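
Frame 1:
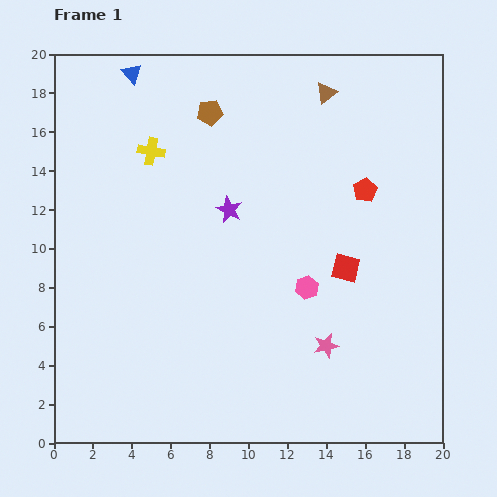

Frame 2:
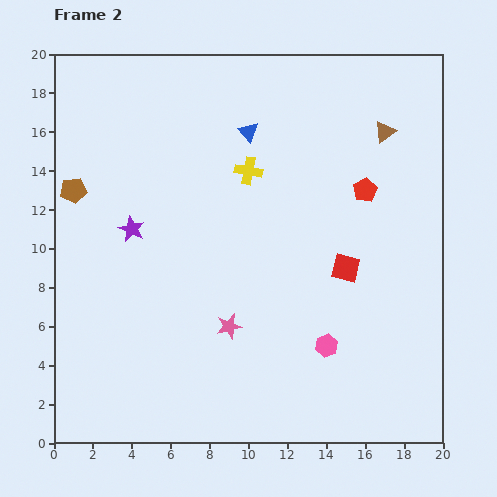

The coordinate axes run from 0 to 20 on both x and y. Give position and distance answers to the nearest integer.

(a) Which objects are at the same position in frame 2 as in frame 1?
the red square, the red pentagon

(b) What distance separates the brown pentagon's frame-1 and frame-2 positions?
8

The brown pentagon moved from (8, 17) to (1, 13), a distance of √(7² + 4²) ≈ 8.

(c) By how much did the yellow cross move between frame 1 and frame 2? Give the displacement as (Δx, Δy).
(5, -1)

The yellow cross was at (5, 15) in frame 1 and (10, 14) in frame 2.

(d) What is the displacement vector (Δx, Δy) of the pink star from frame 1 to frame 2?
(-5, 1)

The pink star was at (14, 5) in frame 1 and (9, 6) in frame 2.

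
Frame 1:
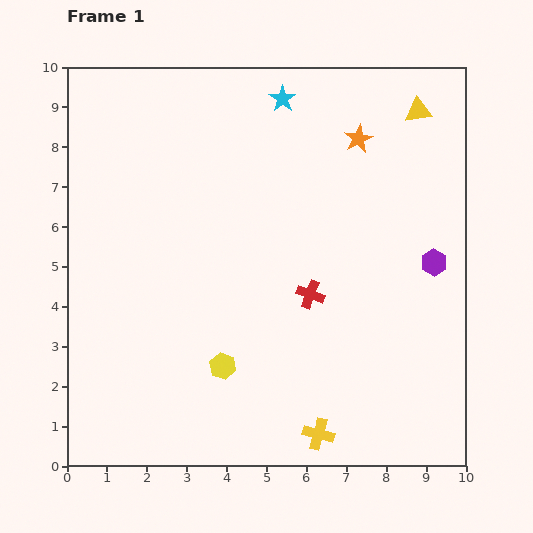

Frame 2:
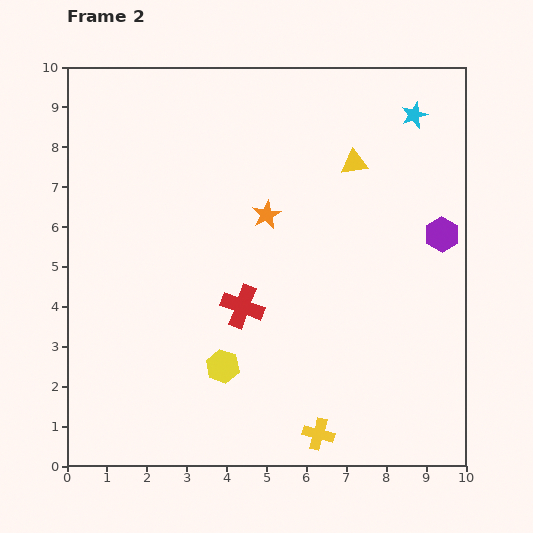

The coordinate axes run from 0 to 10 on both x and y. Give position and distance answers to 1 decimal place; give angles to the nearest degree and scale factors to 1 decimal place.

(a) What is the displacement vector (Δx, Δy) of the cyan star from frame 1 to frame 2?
(3.3, -0.4)

The cyan star was at (5.4, 9.2) in frame 1 and (8.7, 8.8) in frame 2.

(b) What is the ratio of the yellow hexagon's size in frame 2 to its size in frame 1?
1.3×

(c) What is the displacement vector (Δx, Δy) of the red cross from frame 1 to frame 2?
(-1.7, -0.3)

The red cross was at (6.1, 4.3) in frame 1 and (4.4, 4.0) in frame 2.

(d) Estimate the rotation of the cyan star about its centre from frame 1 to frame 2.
16° clockwise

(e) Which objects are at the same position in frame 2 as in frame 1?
the yellow cross, the yellow hexagon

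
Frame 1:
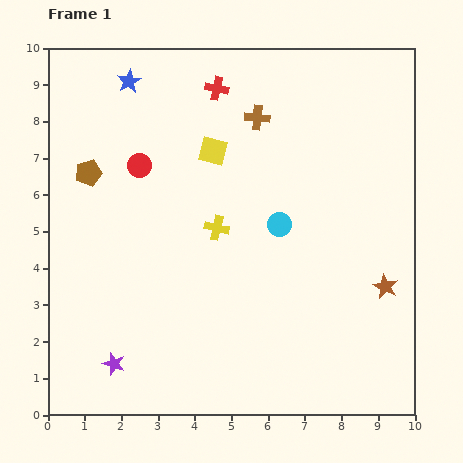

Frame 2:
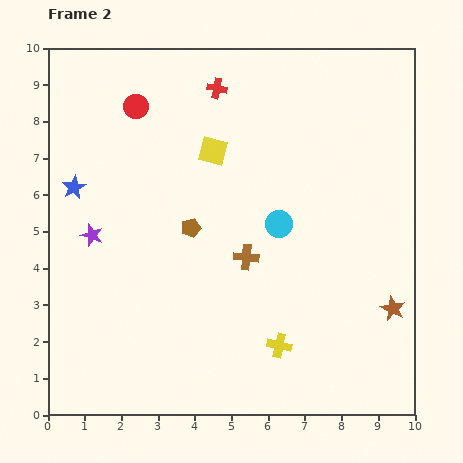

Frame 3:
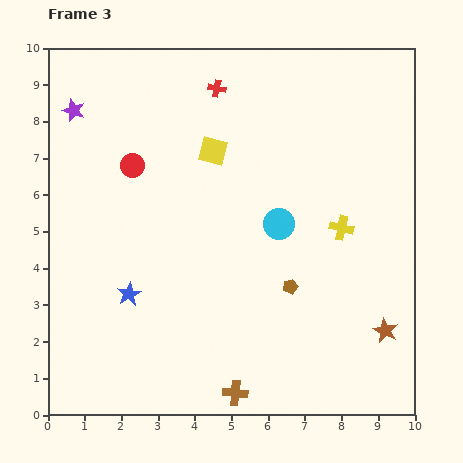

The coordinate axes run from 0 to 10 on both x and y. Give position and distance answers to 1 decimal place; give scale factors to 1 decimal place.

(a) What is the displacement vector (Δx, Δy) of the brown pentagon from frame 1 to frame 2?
(2.8, -1.5)

The brown pentagon was at (1.1, 6.6) in frame 1 and (3.9, 5.1) in frame 2.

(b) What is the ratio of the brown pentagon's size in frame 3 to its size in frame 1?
0.6×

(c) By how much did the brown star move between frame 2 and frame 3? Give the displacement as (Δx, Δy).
(-0.2, -0.6)

The brown star was at (9.4, 2.9) in frame 2 and (9.2, 2.3) in frame 3.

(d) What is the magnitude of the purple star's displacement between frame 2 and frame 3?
3.4

The purple star moved from (1.2, 4.9) to (0.7, 8.3), a distance of √(0.5² + 3.4²) ≈ 3.4.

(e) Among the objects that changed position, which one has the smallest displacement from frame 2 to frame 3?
the brown star

(moved 0.6)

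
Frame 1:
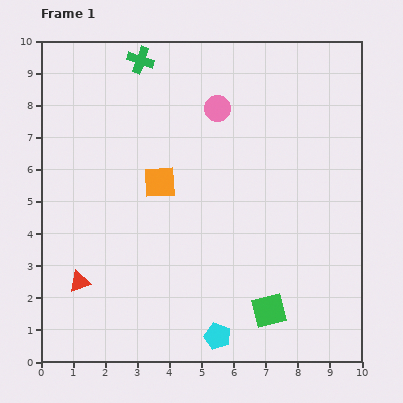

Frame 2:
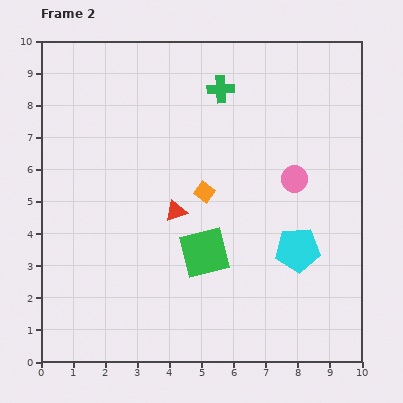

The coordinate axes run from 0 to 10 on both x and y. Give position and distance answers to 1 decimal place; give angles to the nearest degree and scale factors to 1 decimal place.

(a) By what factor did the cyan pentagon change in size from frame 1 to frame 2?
1.7×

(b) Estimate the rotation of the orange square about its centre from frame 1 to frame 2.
40° clockwise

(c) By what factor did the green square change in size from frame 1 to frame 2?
1.5×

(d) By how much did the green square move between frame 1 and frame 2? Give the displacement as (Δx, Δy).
(-2.0, 1.8)

The green square was at (7.1, 1.6) in frame 1 and (5.1, 3.4) in frame 2.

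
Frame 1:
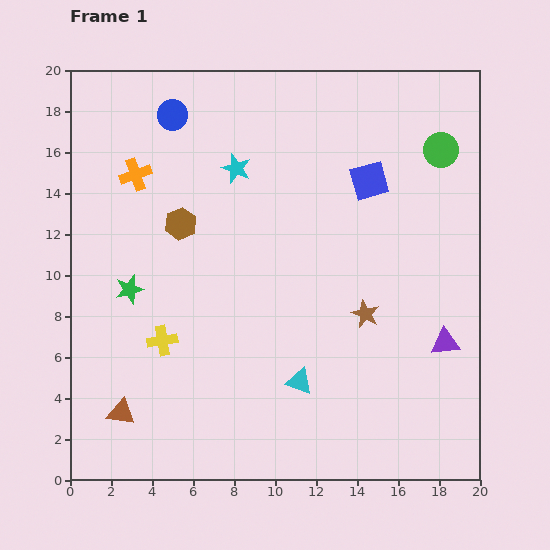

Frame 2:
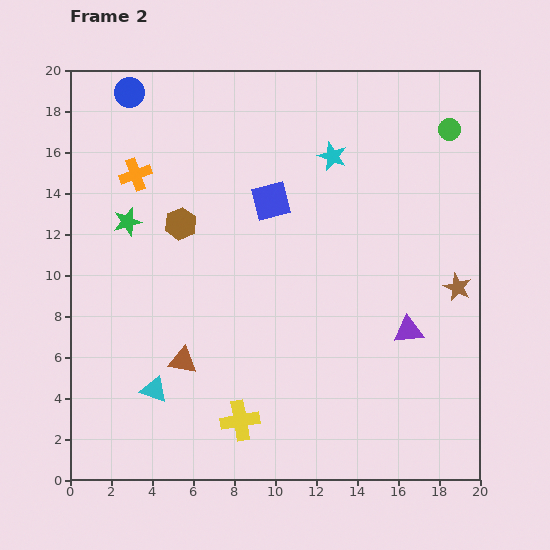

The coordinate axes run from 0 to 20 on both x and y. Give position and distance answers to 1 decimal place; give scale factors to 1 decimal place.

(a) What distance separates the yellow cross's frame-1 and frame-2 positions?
5.4

The yellow cross moved from (4.5, 6.8) to (8.3, 2.9), a distance of √(3.8² + 3.9²) ≈ 5.4.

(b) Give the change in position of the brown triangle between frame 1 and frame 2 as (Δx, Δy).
(3.0, 2.5)

The brown triangle was at (2.5, 3.3) in frame 1 and (5.5, 5.8) in frame 2.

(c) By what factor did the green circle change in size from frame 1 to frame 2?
0.6×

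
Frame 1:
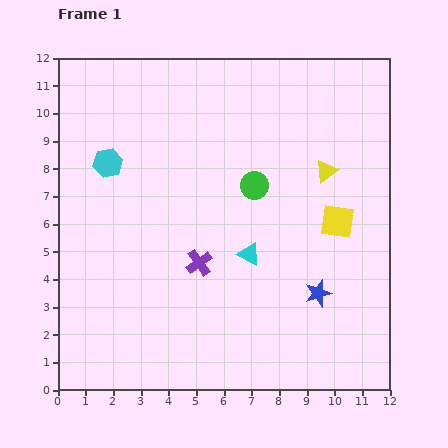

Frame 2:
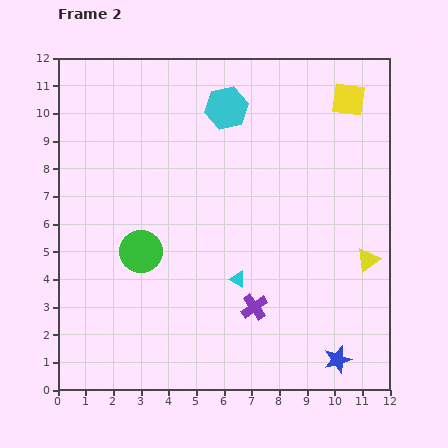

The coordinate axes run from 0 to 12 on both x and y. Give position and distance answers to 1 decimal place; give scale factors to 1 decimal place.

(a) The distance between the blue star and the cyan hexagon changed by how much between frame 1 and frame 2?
+1.0

Distance in frame 1: 8.9. Distance in frame 2: 9.9.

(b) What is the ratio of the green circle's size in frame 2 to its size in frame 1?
1.5×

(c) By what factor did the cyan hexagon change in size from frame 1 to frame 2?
1.5×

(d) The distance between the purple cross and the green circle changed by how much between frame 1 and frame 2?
+1.2

Distance in frame 1: 3.4. Distance in frame 2: 4.6.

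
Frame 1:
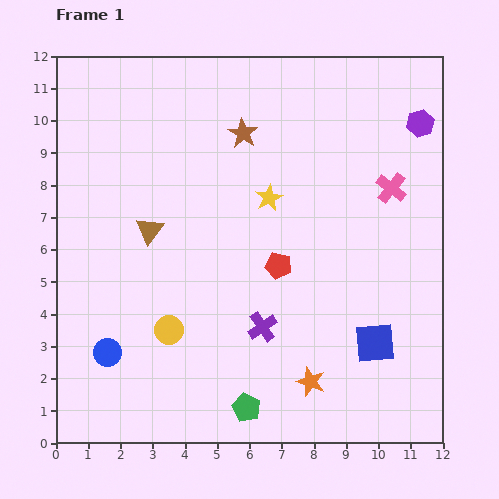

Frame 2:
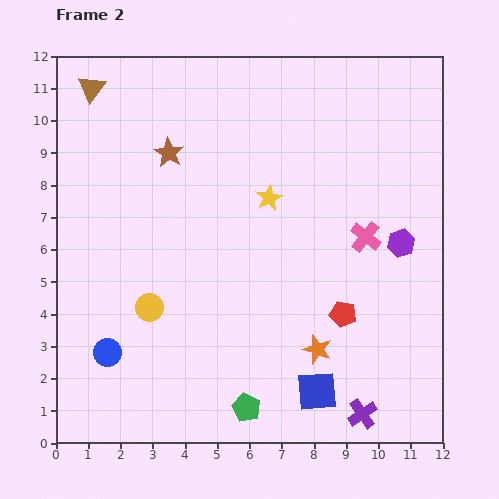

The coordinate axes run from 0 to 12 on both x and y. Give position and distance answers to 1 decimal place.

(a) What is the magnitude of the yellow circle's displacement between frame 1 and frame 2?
0.9

The yellow circle moved from (3.5, 3.5) to (2.9, 4.2), a distance of √(0.6² + 0.7²) ≈ 0.9.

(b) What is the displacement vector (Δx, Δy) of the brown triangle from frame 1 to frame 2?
(-1.8, 4.4)

The brown triangle was at (2.9, 6.6) in frame 1 and (1.1, 11.0) in frame 2.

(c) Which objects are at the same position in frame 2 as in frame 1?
the green pentagon, the yellow star, the blue circle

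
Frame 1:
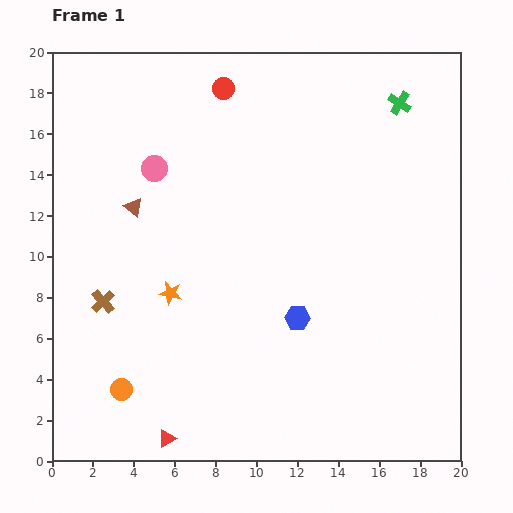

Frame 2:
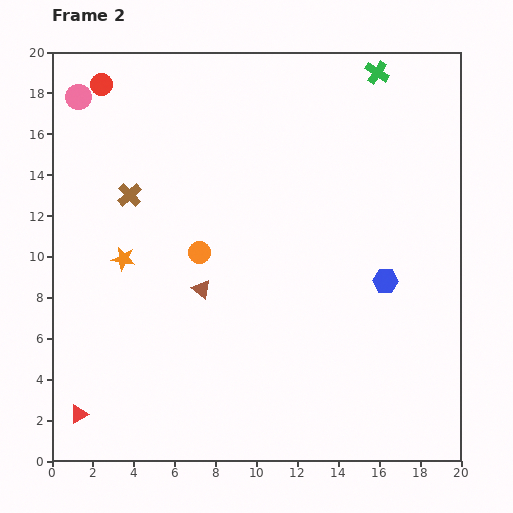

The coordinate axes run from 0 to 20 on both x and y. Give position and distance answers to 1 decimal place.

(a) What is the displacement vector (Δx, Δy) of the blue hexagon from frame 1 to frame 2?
(4.3, 1.8)

The blue hexagon was at (12.0, 7.0) in frame 1 and (16.3, 8.8) in frame 2.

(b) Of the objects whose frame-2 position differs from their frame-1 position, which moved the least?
the green cross

(moved 1.9)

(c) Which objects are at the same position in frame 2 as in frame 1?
none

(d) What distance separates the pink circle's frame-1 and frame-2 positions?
5.1

The pink circle moved from (5.0, 14.3) to (1.3, 17.8), a distance of √(3.7² + 3.5²) ≈ 5.1.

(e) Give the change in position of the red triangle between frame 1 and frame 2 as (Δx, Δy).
(-4.3, 1.2)

The red triangle was at (5.6, 1.1) in frame 1 and (1.3, 2.3) in frame 2.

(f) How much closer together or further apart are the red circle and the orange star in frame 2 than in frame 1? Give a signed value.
-1.7

Distance in frame 1: 10.3. Distance in frame 2: 8.6.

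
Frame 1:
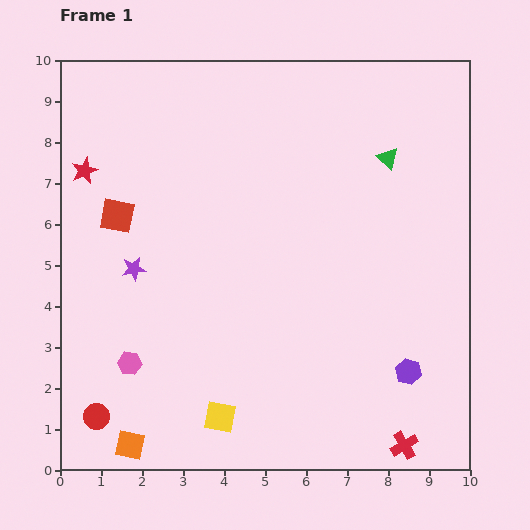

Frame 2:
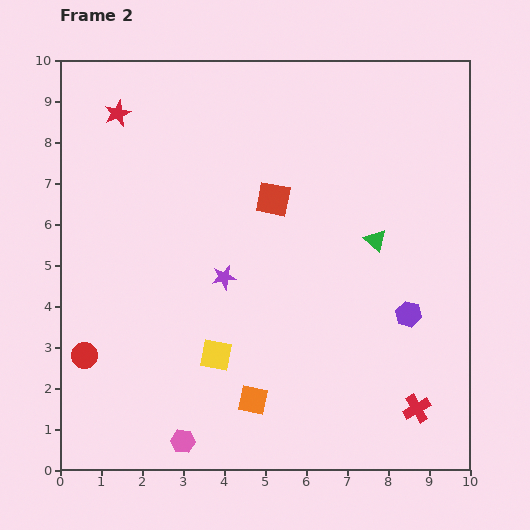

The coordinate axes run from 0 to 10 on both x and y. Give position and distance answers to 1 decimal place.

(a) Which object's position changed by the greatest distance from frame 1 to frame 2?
the red square

(moved 3.8; next 3.2)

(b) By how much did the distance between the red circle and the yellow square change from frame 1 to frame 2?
+0.2

Distance in frame 1: 3.0. Distance in frame 2: 3.2.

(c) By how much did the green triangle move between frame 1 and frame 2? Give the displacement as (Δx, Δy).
(-0.3, -2.0)

The green triangle was at (8.0, 7.6) in frame 1 and (7.7, 5.6) in frame 2.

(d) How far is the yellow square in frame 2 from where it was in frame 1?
1.5

The yellow square moved from (3.9, 1.3) to (3.8, 2.8), a distance of √(0.1² + 1.5²) ≈ 1.5.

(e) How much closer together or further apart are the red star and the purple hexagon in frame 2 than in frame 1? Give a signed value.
-0.7

Distance in frame 1: 9.3. Distance in frame 2: 8.6.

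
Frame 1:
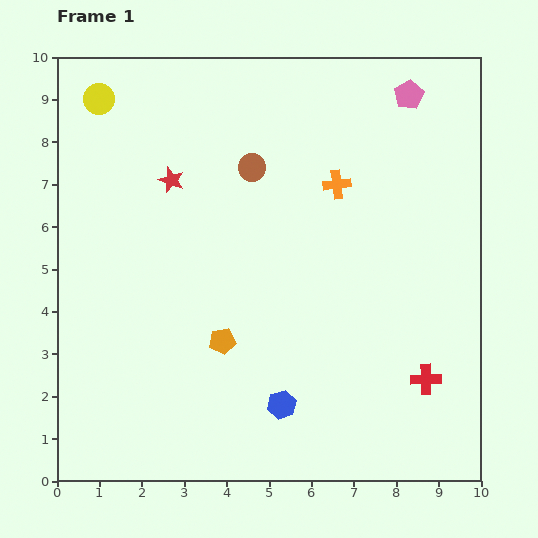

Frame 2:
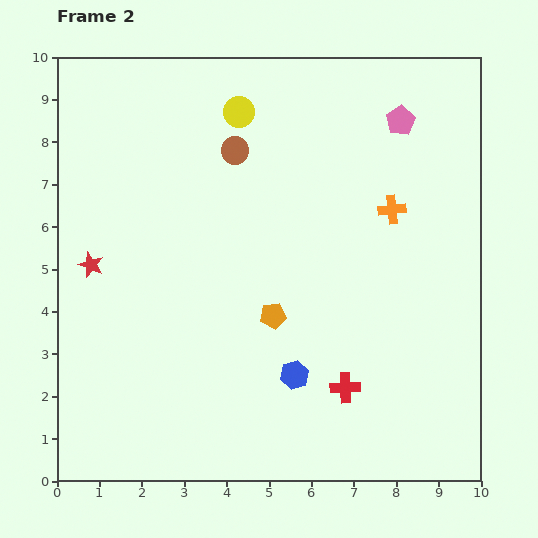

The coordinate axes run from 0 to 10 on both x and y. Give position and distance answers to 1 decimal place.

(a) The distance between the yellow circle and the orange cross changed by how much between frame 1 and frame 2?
-1.6

Distance in frame 1: 5.9. Distance in frame 2: 4.3.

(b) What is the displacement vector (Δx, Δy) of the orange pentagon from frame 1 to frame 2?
(1.2, 0.6)

The orange pentagon was at (3.9, 3.3) in frame 1 and (5.1, 3.9) in frame 2.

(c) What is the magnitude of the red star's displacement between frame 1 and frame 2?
2.8

The red star moved from (2.7, 7.1) to (0.8, 5.1), a distance of √(1.9² + 2.0²) ≈ 2.8.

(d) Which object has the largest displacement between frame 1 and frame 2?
the yellow circle

(moved 3.3; next 2.8)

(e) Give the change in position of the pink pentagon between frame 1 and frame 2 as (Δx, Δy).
(-0.2, -0.6)

The pink pentagon was at (8.3, 9.1) in frame 1 and (8.1, 8.5) in frame 2.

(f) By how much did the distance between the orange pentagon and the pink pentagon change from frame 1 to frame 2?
-1.8

Distance in frame 1: 7.3. Distance in frame 2: 5.5.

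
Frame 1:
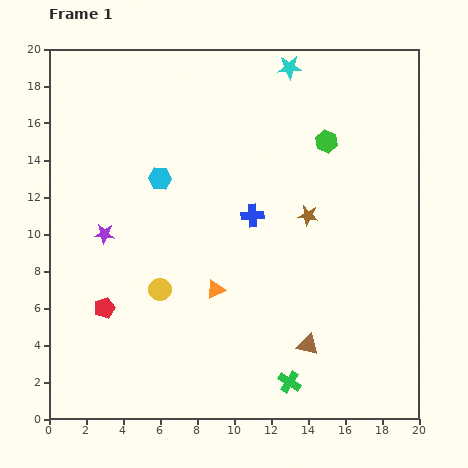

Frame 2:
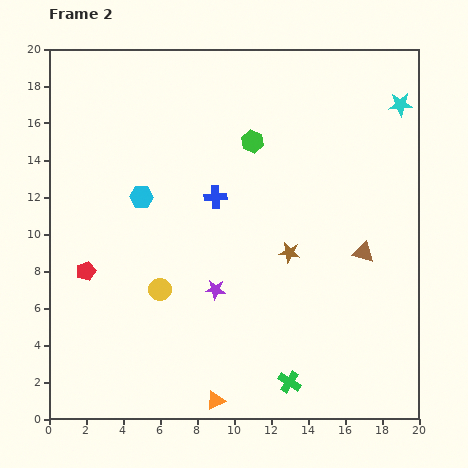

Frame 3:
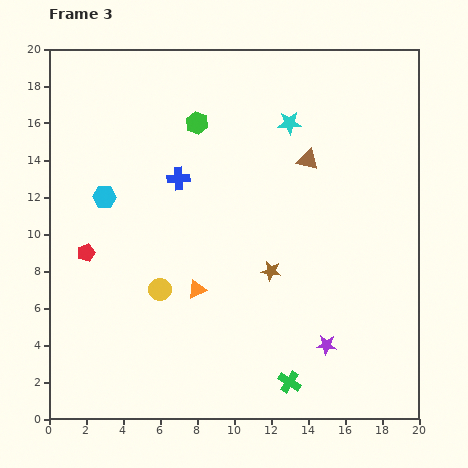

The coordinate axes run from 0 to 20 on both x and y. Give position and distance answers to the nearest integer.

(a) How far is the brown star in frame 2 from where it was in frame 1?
2

The brown star moved from (14, 11) to (13, 9), a distance of √(1² + 2²) ≈ 2.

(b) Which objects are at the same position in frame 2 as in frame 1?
the yellow circle, the green cross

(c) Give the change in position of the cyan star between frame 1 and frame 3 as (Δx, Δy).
(0, -3)

The cyan star was at (13, 19) in frame 1 and (13, 16) in frame 3.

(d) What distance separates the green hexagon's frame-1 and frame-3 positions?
7

The green hexagon moved from (15, 15) to (8, 16), a distance of √(7² + 1²) ≈ 7.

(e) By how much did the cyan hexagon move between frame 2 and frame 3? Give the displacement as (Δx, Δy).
(-2, 0)

The cyan hexagon was at (5, 12) in frame 2 and (3, 12) in frame 3.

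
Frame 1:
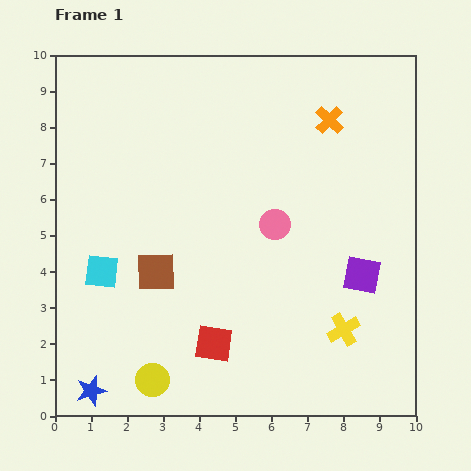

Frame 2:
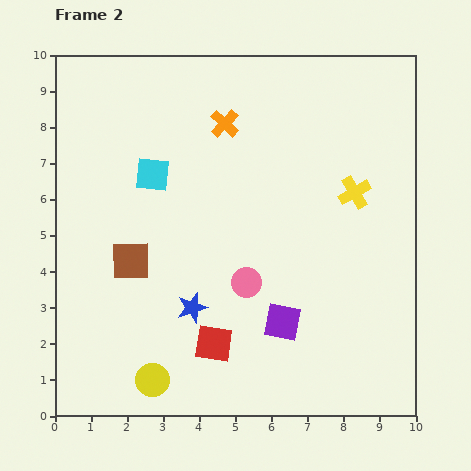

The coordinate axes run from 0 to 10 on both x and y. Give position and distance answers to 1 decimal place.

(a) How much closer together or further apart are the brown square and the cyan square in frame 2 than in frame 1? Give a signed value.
+1.0

Distance in frame 1: 1.5. Distance in frame 2: 2.5.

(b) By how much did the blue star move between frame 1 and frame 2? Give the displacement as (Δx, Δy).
(2.8, 2.3)

The blue star was at (1.0, 0.7) in frame 1 and (3.8, 3.0) in frame 2.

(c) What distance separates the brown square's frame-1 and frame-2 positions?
0.8

The brown square moved from (2.8, 4.0) to (2.1, 4.3), a distance of √(0.7² + 0.3²) ≈ 0.8.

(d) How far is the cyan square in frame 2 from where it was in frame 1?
3.0

The cyan square moved from (1.3, 4.0) to (2.7, 6.7), a distance of √(1.4² + 2.7²) ≈ 3.0.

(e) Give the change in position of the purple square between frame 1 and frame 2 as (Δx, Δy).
(-2.2, -1.3)

The purple square was at (8.5, 3.9) in frame 1 and (6.3, 2.6) in frame 2.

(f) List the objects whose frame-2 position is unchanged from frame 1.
the yellow circle, the red square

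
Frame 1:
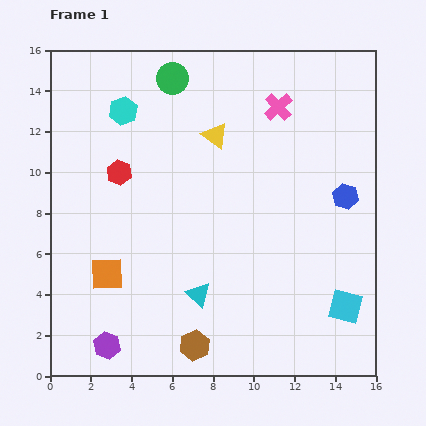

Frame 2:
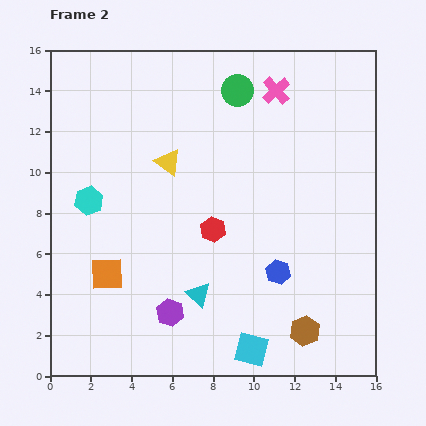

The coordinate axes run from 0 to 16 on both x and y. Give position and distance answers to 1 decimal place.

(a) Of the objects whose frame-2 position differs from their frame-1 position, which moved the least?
the pink cross

(moved 0.8)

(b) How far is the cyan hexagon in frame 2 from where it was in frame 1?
4.7

The cyan hexagon moved from (3.6, 13.0) to (1.9, 8.6), a distance of √(1.7² + 4.4²) ≈ 4.7.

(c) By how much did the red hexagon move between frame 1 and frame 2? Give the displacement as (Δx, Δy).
(4.6, -2.8)

The red hexagon was at (3.4, 10.0) in frame 1 and (8.0, 7.2) in frame 2.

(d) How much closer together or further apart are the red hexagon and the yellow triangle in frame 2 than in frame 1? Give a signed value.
-1.0

Distance in frame 1: 5.0. Distance in frame 2: 4.0.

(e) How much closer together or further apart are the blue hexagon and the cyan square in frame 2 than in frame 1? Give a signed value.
-1.4

Distance in frame 1: 5.4. Distance in frame 2: 4.0.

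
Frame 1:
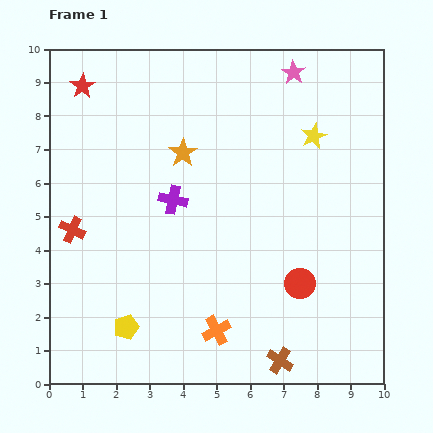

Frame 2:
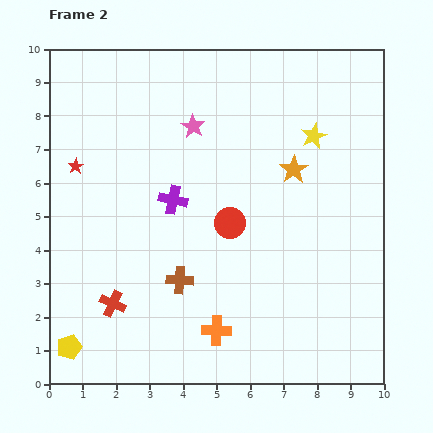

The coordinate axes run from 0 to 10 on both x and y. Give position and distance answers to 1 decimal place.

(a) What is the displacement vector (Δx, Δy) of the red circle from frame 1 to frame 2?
(-2.1, 1.8)

The red circle was at (7.5, 3.0) in frame 1 and (5.4, 4.8) in frame 2.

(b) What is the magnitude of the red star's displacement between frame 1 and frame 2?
2.4

The red star moved from (1.0, 8.9) to (0.8, 6.5), a distance of √(0.2² + 2.4²) ≈ 2.4.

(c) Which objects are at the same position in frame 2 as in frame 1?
the orange cross, the yellow star, the purple cross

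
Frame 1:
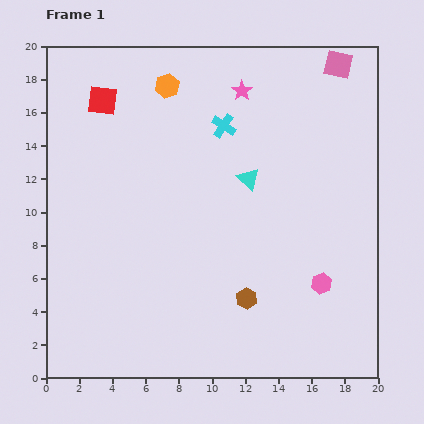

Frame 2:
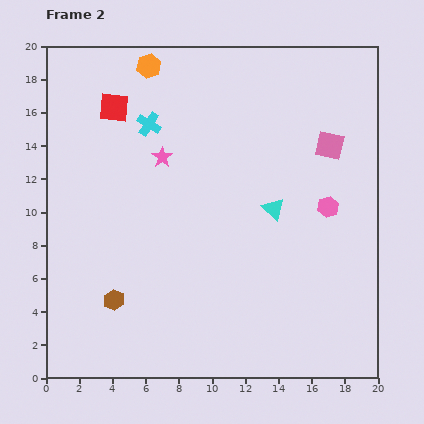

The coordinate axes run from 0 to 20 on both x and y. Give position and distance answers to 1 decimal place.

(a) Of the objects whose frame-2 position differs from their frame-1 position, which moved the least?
the red square

(moved 0.8)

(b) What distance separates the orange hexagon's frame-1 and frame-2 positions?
1.6

The orange hexagon moved from (7.3, 17.6) to (6.2, 18.8), a distance of √(1.1² + 1.2²) ≈ 1.6.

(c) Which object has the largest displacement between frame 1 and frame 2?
the brown hexagon

(moved 8.0; next 6.2)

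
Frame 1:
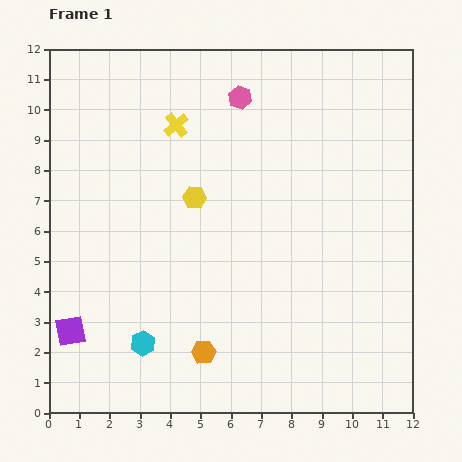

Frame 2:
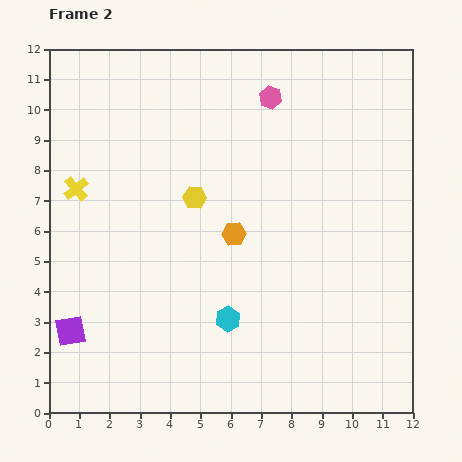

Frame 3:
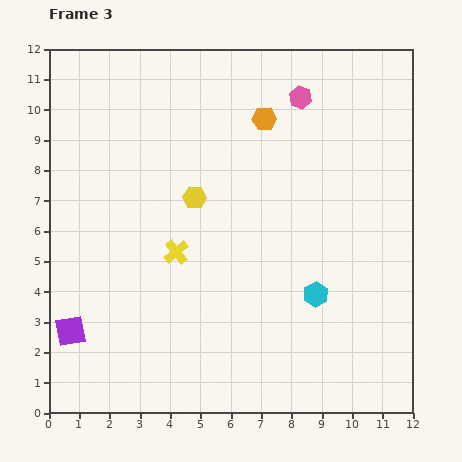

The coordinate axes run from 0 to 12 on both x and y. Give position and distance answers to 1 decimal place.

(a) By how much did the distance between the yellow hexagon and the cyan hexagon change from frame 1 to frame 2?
-1.0

Distance in frame 1: 5.1. Distance in frame 2: 4.1.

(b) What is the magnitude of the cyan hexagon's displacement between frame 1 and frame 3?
5.9

The cyan hexagon moved from (3.1, 2.3) to (8.8, 3.9), a distance of √(5.7² + 1.6²) ≈ 5.9.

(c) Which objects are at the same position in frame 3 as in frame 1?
the yellow hexagon, the purple square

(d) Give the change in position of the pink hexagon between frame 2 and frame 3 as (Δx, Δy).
(1.0, 0.0)

The pink hexagon was at (7.3, 10.4) in frame 2 and (8.3, 10.4) in frame 3.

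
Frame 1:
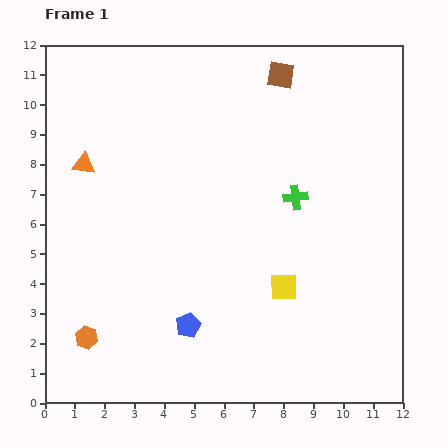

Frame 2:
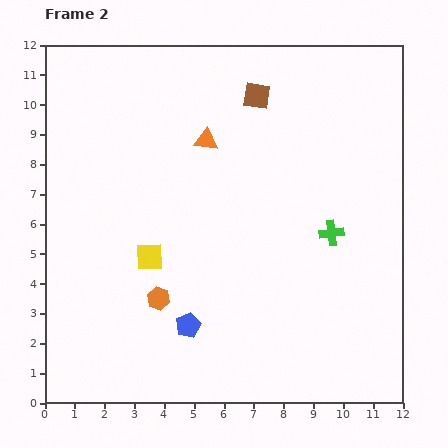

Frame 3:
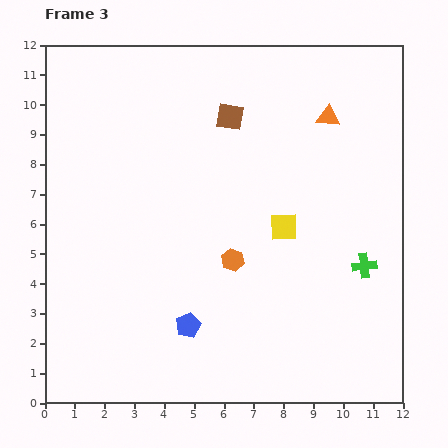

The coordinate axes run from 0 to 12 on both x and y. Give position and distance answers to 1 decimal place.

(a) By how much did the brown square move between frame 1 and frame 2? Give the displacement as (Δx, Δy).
(-0.8, -0.7)

The brown square was at (7.9, 11.0) in frame 1 and (7.1, 10.3) in frame 2.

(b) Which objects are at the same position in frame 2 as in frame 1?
the blue pentagon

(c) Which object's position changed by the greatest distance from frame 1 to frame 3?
the orange triangle

(moved 8.4; next 5.5)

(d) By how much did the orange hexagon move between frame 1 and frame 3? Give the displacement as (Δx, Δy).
(4.9, 2.6)

The orange hexagon was at (1.4, 2.2) in frame 1 and (6.3, 4.8) in frame 3.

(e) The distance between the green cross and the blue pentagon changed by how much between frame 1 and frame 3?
+0.6

Distance in frame 1: 5.6. Distance in frame 3: 6.2.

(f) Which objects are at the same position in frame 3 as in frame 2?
the blue pentagon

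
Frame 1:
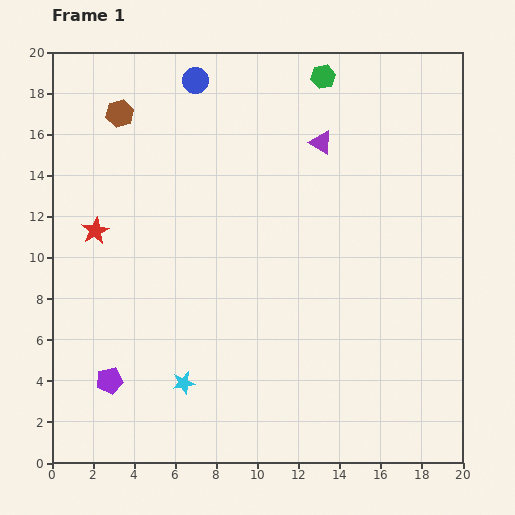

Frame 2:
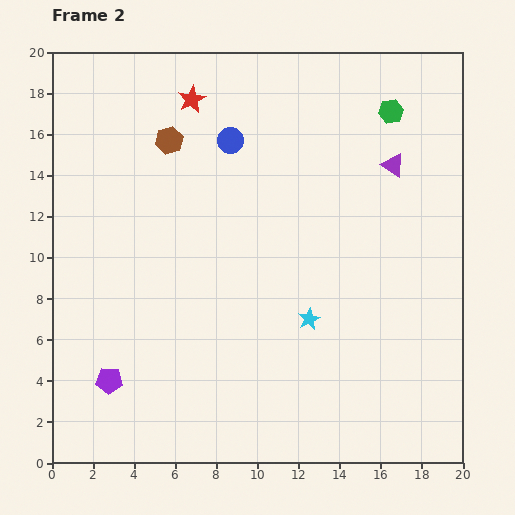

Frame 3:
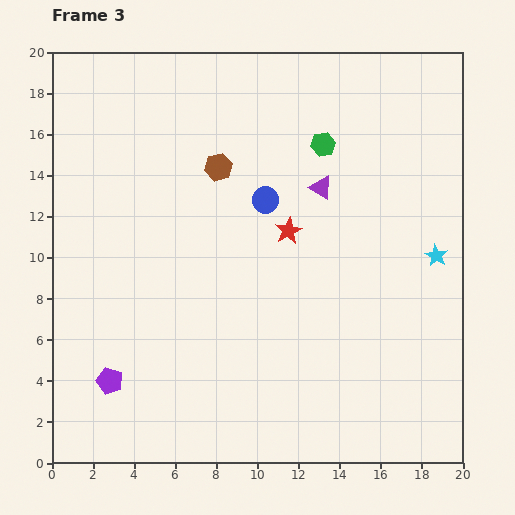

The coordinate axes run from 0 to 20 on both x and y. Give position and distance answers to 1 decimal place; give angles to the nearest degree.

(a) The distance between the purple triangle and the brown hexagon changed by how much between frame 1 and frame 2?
+1.1

Distance in frame 1: 9.9. Distance in frame 2: 11.0.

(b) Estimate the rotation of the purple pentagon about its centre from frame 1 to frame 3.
31° clockwise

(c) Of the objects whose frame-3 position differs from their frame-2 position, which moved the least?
the brown hexagon

(moved 2.7)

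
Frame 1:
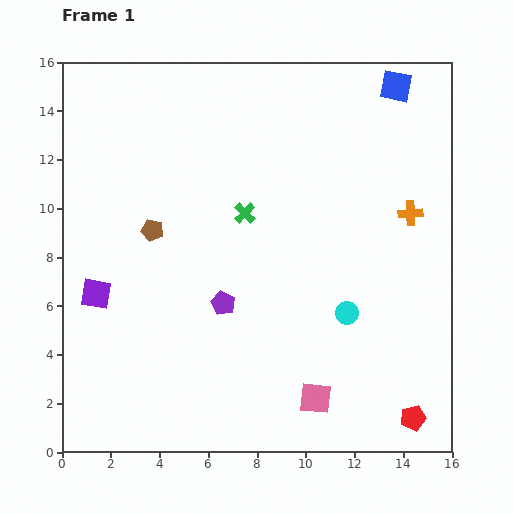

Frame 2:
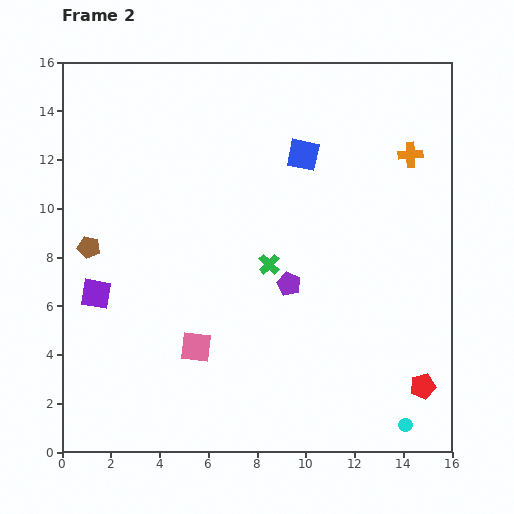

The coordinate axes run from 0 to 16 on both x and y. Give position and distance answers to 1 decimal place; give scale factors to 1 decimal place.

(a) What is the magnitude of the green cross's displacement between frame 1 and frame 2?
2.3

The green cross moved from (7.5, 9.8) to (8.5, 7.7), a distance of √(1.0² + 2.1²) ≈ 2.3.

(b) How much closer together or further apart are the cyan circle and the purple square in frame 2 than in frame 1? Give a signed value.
+3.5

Distance in frame 1: 10.3. Distance in frame 2: 13.8.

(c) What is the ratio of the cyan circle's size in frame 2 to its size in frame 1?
0.6×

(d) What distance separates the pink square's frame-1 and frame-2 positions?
5.3

The pink square moved from (10.4, 2.2) to (5.5, 4.3), a distance of √(4.9² + 2.1²) ≈ 5.3.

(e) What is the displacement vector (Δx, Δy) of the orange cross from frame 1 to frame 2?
(0.0, 2.4)

The orange cross was at (14.3, 9.8) in frame 1 and (14.3, 12.2) in frame 2.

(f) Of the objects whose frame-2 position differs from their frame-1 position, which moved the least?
the red pentagon

(moved 1.4)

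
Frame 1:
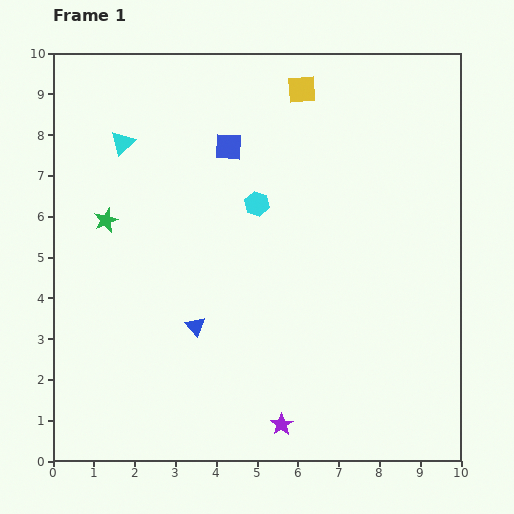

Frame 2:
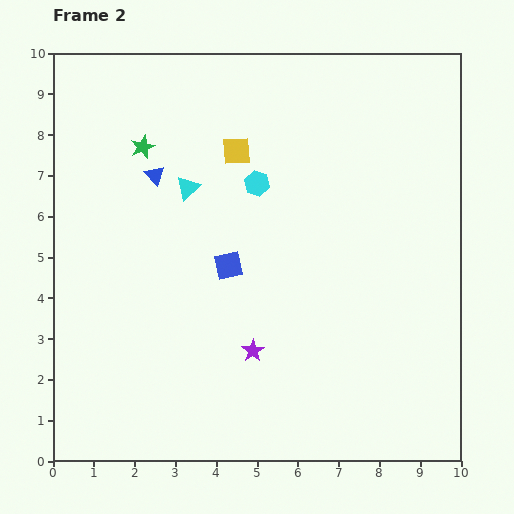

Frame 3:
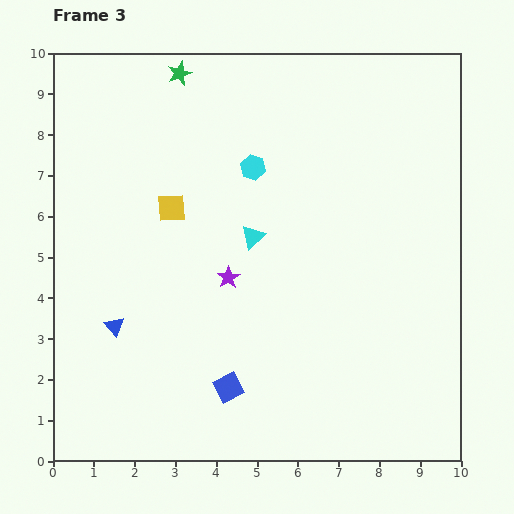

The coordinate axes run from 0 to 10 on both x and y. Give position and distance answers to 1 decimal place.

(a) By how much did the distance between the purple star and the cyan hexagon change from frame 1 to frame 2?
-1.3

Distance in frame 1: 5.4. Distance in frame 2: 4.1.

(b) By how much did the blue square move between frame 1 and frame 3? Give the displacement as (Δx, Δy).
(0.0, -5.9)

The blue square was at (4.3, 7.7) in frame 1 and (4.3, 1.8) in frame 3.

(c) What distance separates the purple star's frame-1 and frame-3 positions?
3.8

The purple star moved from (5.6, 0.9) to (4.3, 4.5), a distance of √(1.3² + 3.6²) ≈ 3.8.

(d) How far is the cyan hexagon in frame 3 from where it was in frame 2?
0.4

The cyan hexagon moved from (5.0, 6.8) to (4.9, 7.2), a distance of √(0.1² + 0.4²) ≈ 0.4.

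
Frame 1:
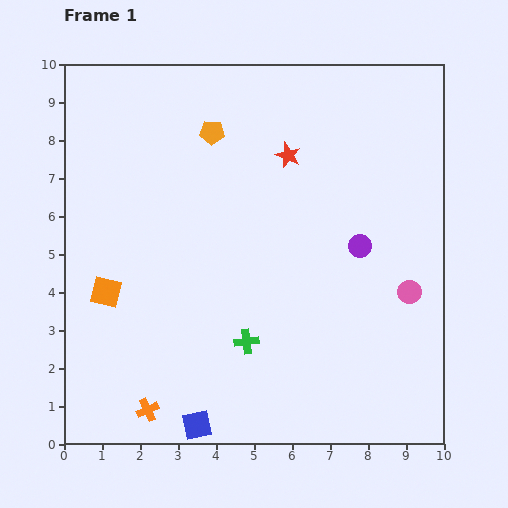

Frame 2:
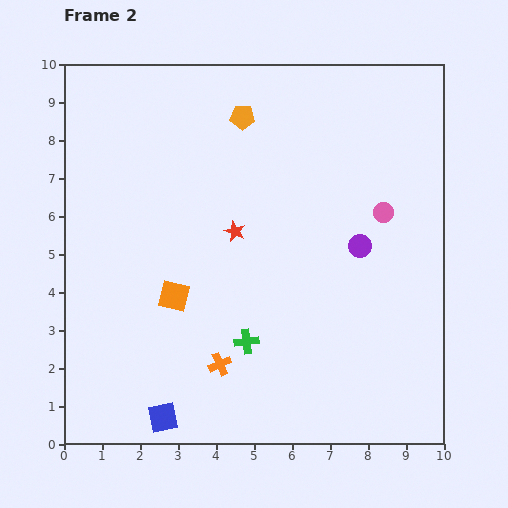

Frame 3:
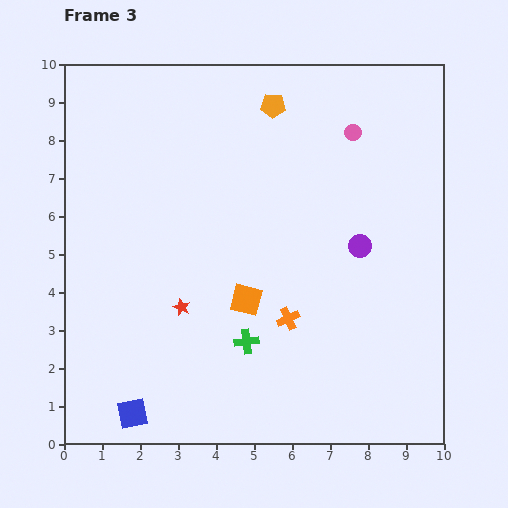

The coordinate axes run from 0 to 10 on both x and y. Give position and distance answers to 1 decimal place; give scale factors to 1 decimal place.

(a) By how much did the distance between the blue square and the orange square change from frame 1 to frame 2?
-1.0

Distance in frame 1: 4.2. Distance in frame 2: 3.2.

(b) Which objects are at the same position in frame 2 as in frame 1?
the purple circle, the green cross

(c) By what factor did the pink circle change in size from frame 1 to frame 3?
0.7×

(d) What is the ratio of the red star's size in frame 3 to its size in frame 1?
0.7×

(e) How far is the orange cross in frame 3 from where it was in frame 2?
2.2

The orange cross moved from (4.1, 2.1) to (5.9, 3.3), a distance of √(1.8² + 1.2²) ≈ 2.2.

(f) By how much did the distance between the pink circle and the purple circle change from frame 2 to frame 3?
+1.9

Distance in frame 2: 1.1. Distance in frame 3: 3.0.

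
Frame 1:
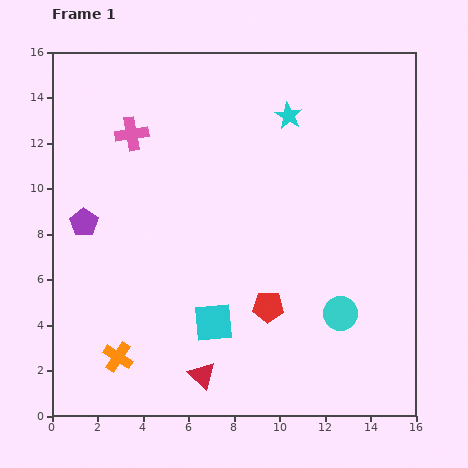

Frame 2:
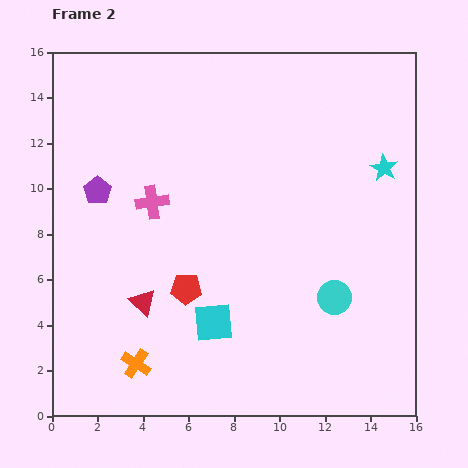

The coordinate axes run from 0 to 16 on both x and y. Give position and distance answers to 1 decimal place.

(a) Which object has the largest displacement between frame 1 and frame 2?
the cyan star

(moved 4.8; next 4.1)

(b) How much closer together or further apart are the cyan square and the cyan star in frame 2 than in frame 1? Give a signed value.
+0.4

Distance in frame 1: 9.7. Distance in frame 2: 10.1.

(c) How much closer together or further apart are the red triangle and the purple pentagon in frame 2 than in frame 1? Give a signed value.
-3.2

Distance in frame 1: 8.5. Distance in frame 2: 5.3.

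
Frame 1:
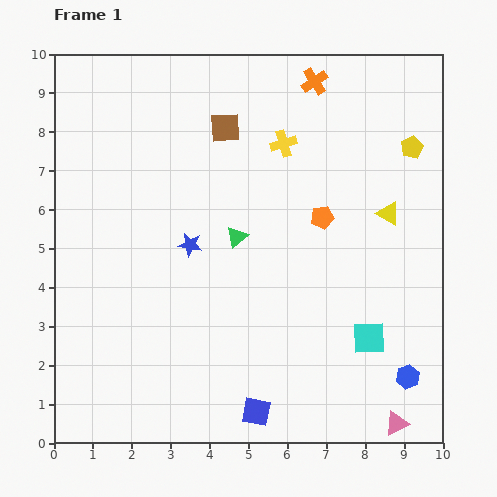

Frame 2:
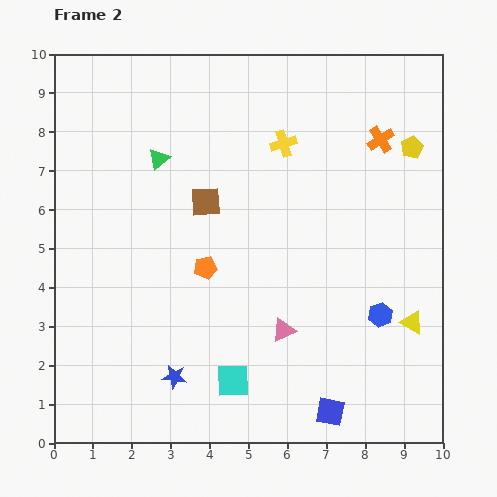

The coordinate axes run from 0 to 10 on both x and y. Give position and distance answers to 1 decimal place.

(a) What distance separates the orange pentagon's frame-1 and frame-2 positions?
3.3

The orange pentagon moved from (6.9, 5.8) to (3.9, 4.5), a distance of √(3.0² + 1.3²) ≈ 3.3.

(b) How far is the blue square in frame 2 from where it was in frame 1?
1.9

The blue square moved from (5.2, 0.8) to (7.1, 0.8), a distance of √(1.9² + 0.0²) ≈ 1.9.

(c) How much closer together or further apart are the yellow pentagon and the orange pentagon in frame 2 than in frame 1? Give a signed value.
+3.2

Distance in frame 1: 2.9. Distance in frame 2: 6.1.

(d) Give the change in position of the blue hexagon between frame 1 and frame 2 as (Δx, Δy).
(-0.7, 1.6)

The blue hexagon was at (9.1, 1.7) in frame 1 and (8.4, 3.3) in frame 2.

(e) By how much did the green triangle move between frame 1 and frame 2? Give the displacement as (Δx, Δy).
(-2.0, 2.0)

The green triangle was at (4.7, 5.3) in frame 1 and (2.7, 7.3) in frame 2.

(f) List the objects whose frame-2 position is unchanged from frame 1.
the yellow pentagon, the yellow cross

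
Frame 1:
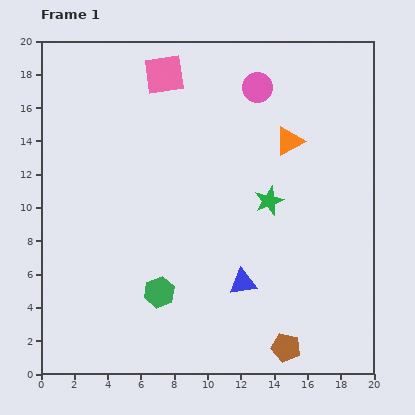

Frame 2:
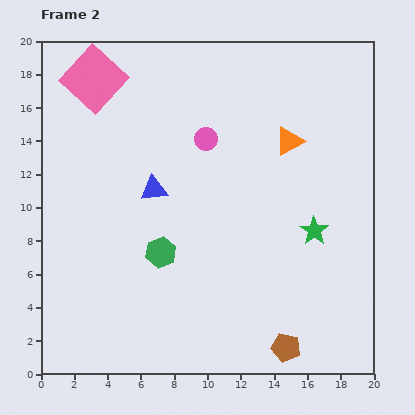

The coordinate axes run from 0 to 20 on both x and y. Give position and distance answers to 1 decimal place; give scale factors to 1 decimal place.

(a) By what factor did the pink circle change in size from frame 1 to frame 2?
0.8×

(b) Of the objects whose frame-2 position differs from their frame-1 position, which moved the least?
the green hexagon

(moved 2.4)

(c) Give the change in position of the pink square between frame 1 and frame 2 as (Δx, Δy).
(-4.2, -0.3)

The pink square was at (7.4, 18.0) in frame 1 and (3.2, 17.7) in frame 2.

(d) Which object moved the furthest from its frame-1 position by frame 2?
the blue triangle

(moved 7.7; next 4.4)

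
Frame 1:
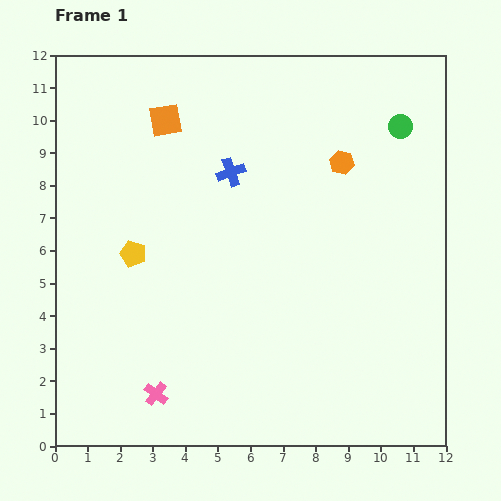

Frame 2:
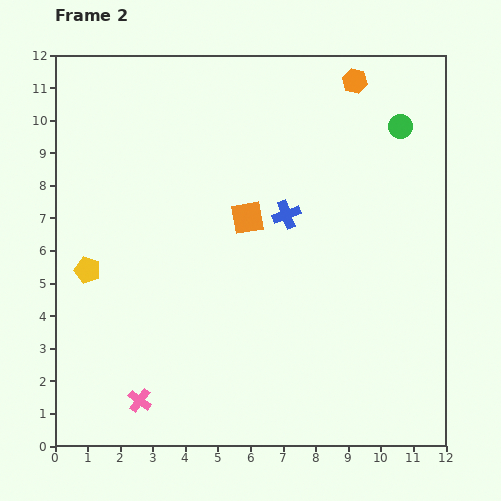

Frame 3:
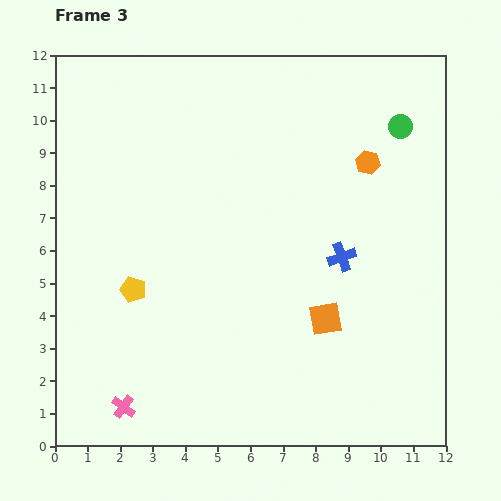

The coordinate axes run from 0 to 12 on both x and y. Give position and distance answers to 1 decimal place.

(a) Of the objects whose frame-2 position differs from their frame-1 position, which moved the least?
the pink cross

(moved 0.5)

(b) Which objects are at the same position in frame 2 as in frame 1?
the green circle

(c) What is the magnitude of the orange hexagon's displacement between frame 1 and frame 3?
0.8

The orange hexagon moved from (8.8, 8.7) to (9.6, 8.7), a distance of √(0.8² + 0.0²) ≈ 0.8.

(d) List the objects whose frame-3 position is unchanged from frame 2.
the green circle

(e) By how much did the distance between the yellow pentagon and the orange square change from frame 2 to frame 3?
+0.8

Distance in frame 2: 5.2. Distance in frame 3: 6.0.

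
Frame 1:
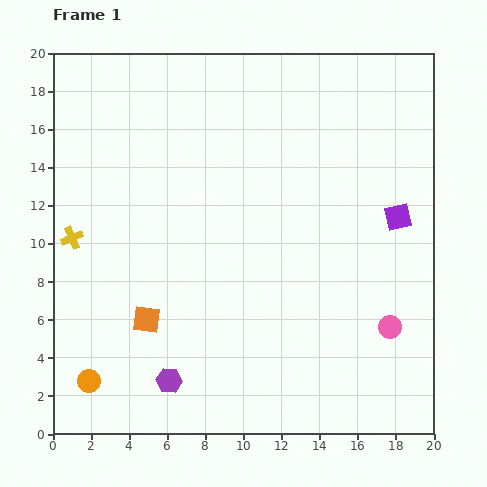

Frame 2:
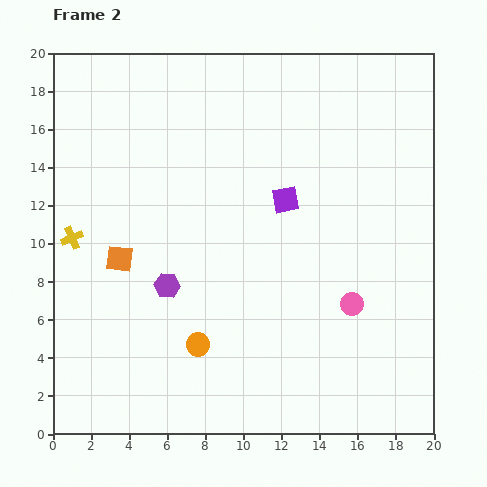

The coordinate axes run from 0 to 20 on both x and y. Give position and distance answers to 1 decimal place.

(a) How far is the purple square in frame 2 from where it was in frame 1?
6.0

The purple square moved from (18.1, 11.4) to (12.2, 12.3), a distance of √(5.9² + 0.9²) ≈ 6.0.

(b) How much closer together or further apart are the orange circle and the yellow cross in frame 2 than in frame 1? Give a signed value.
+1.1

Distance in frame 1: 7.6. Distance in frame 2: 8.7.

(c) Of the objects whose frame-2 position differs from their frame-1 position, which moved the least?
the pink circle

(moved 2.3)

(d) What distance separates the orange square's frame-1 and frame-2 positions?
3.5

The orange square moved from (4.9, 6.0) to (3.5, 9.2), a distance of √(1.4² + 3.2²) ≈ 3.5.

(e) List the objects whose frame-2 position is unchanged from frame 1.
the yellow cross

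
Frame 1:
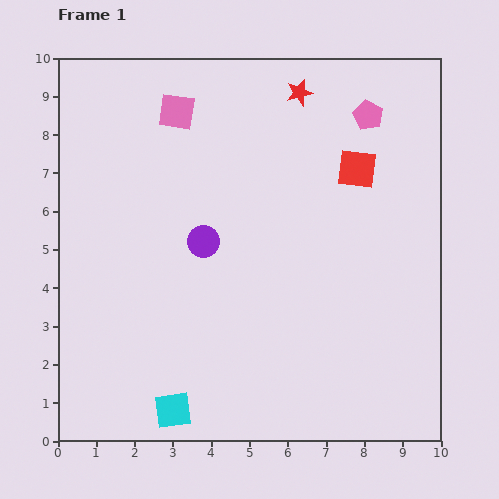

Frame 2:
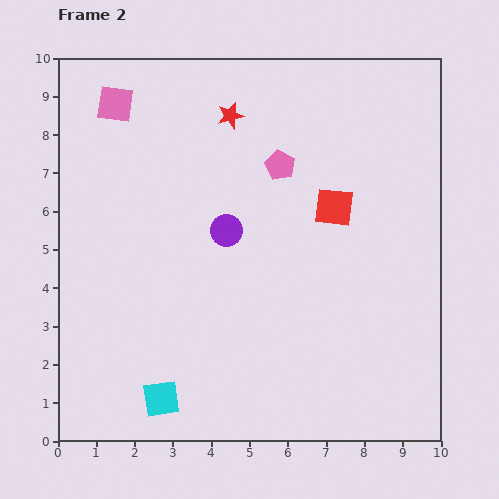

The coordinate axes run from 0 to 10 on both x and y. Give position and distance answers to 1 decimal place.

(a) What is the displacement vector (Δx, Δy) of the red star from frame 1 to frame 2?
(-1.8, -0.6)

The red star was at (6.3, 9.1) in frame 1 and (4.5, 8.5) in frame 2.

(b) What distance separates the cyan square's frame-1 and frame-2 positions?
0.4

The cyan square moved from (3.0, 0.8) to (2.7, 1.1), a distance of √(0.3² + 0.3²) ≈ 0.4.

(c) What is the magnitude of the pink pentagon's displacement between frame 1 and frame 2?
2.6

The pink pentagon moved from (8.1, 8.5) to (5.8, 7.2), a distance of √(2.3² + 1.3²) ≈ 2.6.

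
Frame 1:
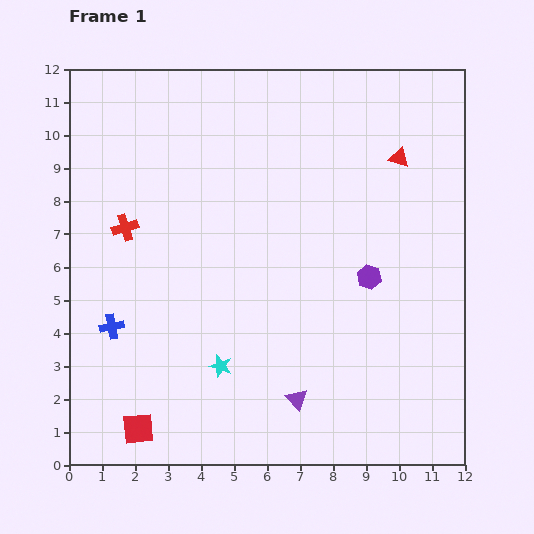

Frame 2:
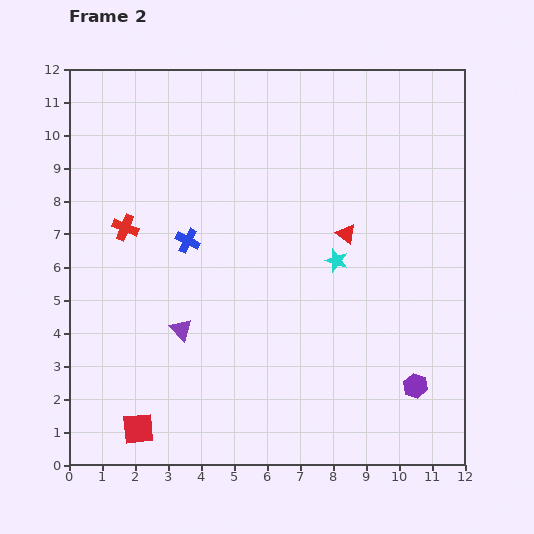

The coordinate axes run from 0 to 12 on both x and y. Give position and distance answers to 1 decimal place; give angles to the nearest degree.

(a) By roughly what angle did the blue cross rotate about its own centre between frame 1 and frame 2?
38° clockwise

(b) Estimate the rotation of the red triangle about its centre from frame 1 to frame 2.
22° clockwise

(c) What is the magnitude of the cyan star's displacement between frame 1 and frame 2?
4.7

The cyan star moved from (4.6, 3.0) to (8.1, 6.2), a distance of √(3.5² + 3.2²) ≈ 4.7.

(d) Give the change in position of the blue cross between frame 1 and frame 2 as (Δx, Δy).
(2.3, 2.6)

The blue cross was at (1.3, 4.2) in frame 1 and (3.6, 6.8) in frame 2.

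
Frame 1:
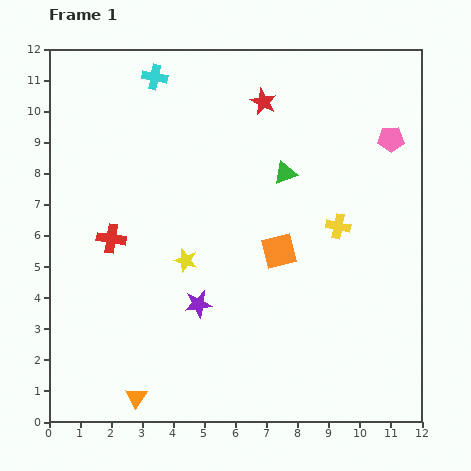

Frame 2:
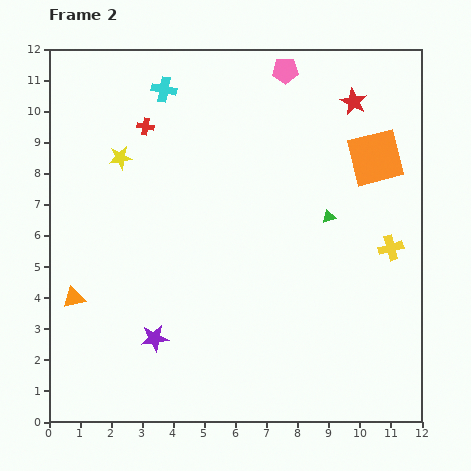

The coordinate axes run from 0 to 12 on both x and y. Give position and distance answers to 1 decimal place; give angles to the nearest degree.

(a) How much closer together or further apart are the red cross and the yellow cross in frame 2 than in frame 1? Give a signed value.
+1.5

Distance in frame 1: 7.3. Distance in frame 2: 8.8.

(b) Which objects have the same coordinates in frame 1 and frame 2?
none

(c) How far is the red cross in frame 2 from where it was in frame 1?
3.8

The red cross moved from (2.0, 5.9) to (3.1, 9.5), a distance of √(1.1² + 3.6²) ≈ 3.8.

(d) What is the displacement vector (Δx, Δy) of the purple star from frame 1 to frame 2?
(-1.4, -1.1)

The purple star was at (4.8, 3.8) in frame 1 and (3.4, 2.7) in frame 2.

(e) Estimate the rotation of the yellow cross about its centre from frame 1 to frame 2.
27° counter-clockwise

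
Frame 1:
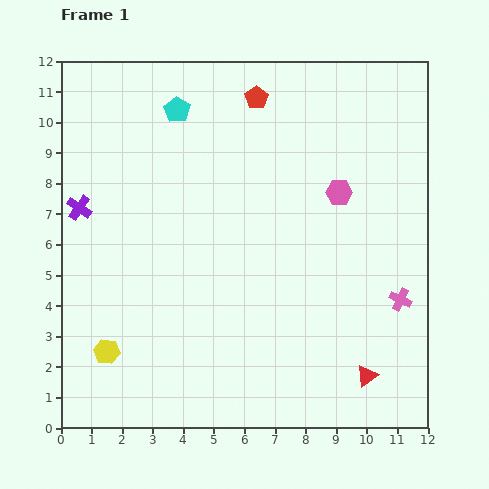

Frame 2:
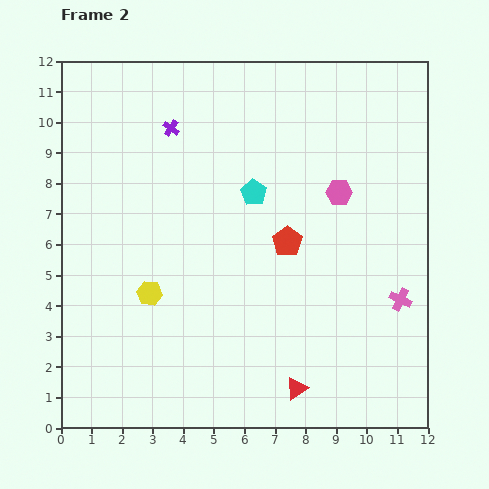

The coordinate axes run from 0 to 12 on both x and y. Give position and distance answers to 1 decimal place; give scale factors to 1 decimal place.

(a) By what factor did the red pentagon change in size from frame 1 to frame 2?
1.3×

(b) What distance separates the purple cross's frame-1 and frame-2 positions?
4.0

The purple cross moved from (0.6, 7.2) to (3.6, 9.8), a distance of √(3.0² + 2.6²) ≈ 4.0.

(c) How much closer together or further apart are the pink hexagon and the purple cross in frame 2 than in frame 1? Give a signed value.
-2.6

Distance in frame 1: 8.5. Distance in frame 2: 5.9.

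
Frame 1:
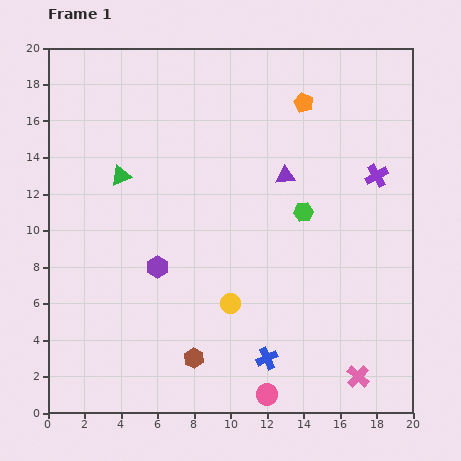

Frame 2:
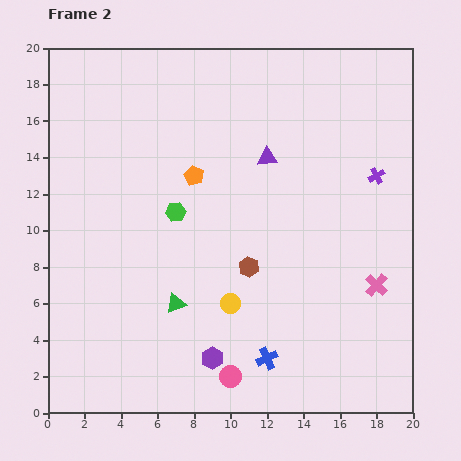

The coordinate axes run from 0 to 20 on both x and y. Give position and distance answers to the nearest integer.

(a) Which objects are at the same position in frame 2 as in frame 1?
the yellow circle, the purple cross, the blue cross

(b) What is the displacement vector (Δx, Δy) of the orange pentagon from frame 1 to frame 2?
(-6, -4)

The orange pentagon was at (14, 17) in frame 1 and (8, 13) in frame 2.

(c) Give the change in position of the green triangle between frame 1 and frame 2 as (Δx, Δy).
(3, -7)

The green triangle was at (4, 13) in frame 1 and (7, 6) in frame 2.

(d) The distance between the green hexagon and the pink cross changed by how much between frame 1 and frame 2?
+3

Distance in frame 1: 9. Distance in frame 2: 12.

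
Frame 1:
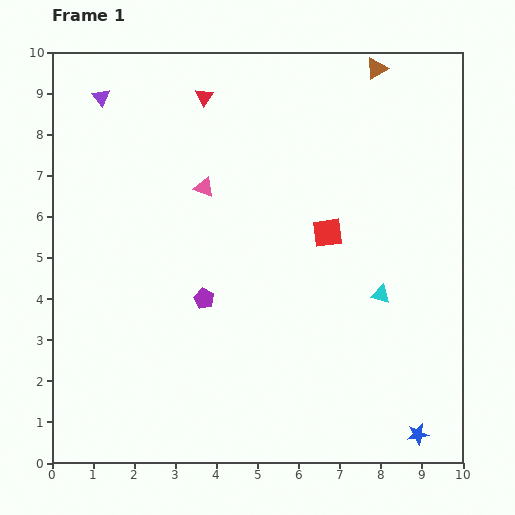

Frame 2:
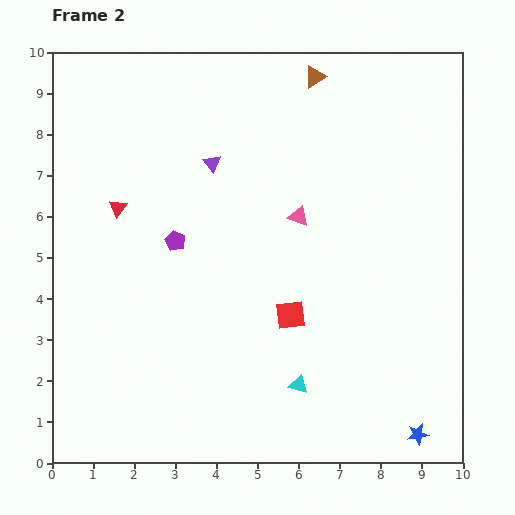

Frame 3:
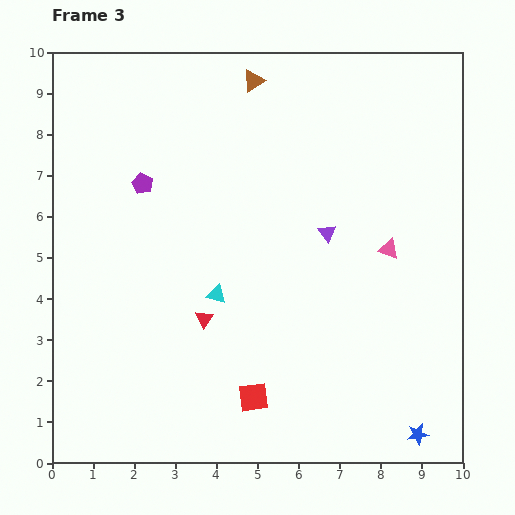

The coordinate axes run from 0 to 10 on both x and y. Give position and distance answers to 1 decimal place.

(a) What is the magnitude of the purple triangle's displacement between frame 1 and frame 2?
3.1

The purple triangle moved from (1.2, 8.9) to (3.9, 7.3), a distance of √(2.7² + 1.6²) ≈ 3.1.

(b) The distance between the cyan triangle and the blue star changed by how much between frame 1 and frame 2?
-0.4

Distance in frame 1: 3.5. Distance in frame 2: 3.1.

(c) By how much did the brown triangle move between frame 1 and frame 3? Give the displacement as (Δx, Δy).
(-3.0, -0.3)

The brown triangle was at (7.9, 9.6) in frame 1 and (4.9, 9.3) in frame 3.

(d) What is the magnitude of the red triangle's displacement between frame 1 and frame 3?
5.4

The red triangle moved from (3.7, 8.9) to (3.7, 3.5), a distance of √(0.0² + 5.4²) ≈ 5.4.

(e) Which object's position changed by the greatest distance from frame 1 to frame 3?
the purple triangle

(moved 6.4; next 5.4)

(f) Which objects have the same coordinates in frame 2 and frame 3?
the blue star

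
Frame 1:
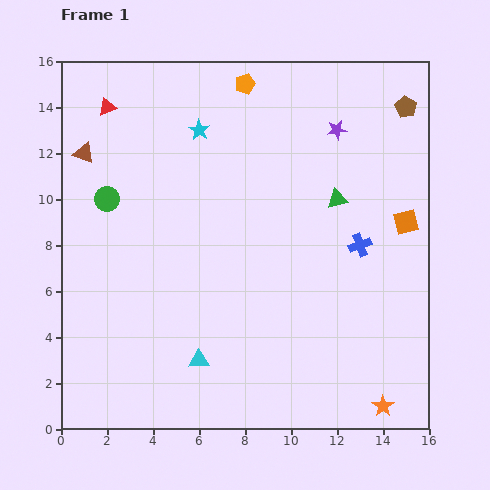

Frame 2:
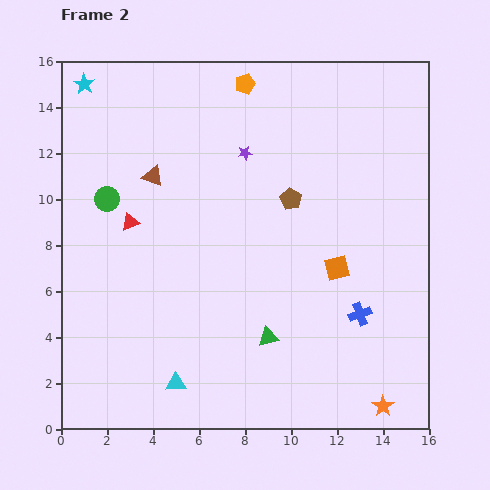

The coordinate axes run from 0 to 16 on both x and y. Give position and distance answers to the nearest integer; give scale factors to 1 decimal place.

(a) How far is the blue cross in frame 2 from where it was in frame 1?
3

The blue cross moved from (13, 8) to (13, 5), a distance of √(0² + 3²) ≈ 3.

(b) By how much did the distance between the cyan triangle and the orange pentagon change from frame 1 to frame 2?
+1

Distance in frame 1: 12. Distance in frame 2: 13.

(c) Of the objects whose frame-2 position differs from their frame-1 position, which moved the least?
the cyan triangle

(moved 1)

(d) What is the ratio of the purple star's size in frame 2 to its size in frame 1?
0.7×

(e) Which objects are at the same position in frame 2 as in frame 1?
the orange star, the green circle, the orange pentagon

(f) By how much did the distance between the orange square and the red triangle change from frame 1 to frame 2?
-5

Distance in frame 1: 14. Distance in frame 2: 9.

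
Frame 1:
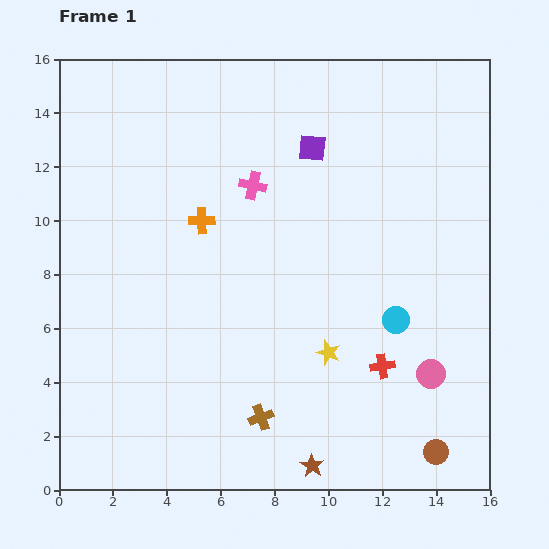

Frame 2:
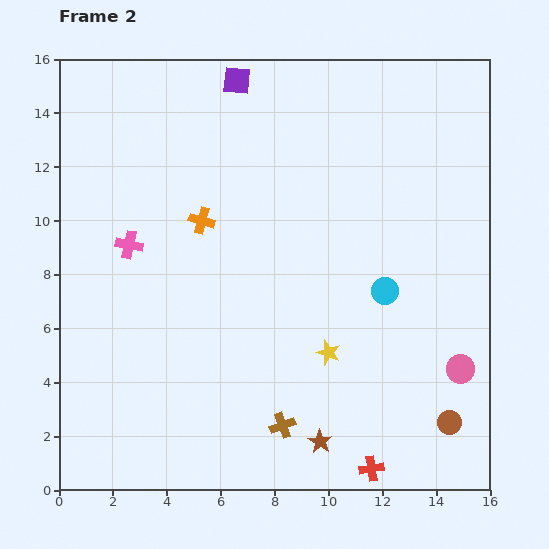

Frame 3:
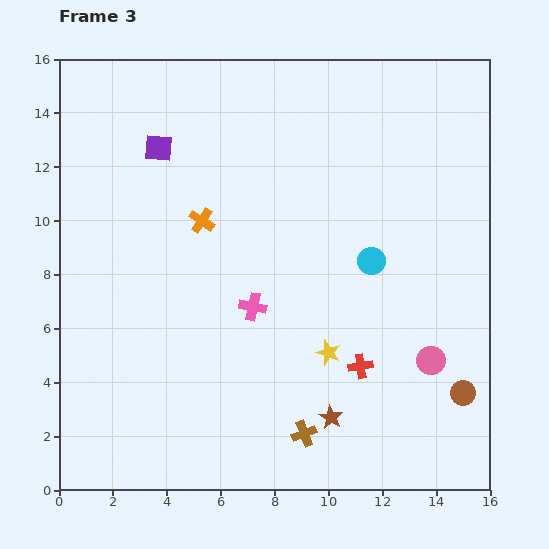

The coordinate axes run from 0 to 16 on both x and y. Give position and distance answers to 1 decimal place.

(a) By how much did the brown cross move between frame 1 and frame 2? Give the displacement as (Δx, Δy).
(0.8, -0.3)

The brown cross was at (7.5, 2.7) in frame 1 and (8.3, 2.4) in frame 2.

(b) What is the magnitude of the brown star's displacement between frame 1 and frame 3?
1.9

The brown star moved from (9.4, 0.9) to (10.1, 2.7), a distance of √(0.7² + 1.8²) ≈ 1.9.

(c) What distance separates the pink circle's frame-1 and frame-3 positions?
0.5

The pink circle moved from (13.8, 4.3) to (13.8, 4.8), a distance of √(0.0² + 0.5²) ≈ 0.5.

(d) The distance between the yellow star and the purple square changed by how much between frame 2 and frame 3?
-0.8

Distance in frame 2: 10.7. Distance in frame 3: 9.9.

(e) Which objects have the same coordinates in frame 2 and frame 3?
the orange cross, the yellow star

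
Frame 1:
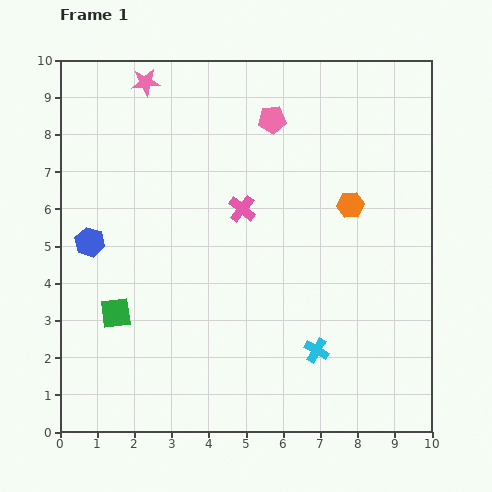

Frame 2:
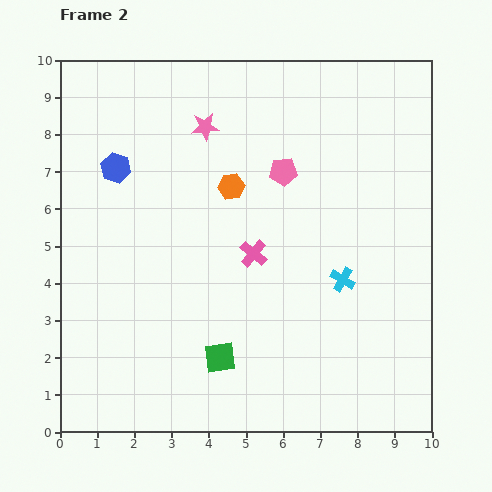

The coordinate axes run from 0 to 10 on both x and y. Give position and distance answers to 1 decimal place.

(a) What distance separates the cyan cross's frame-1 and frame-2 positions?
2.0

The cyan cross moved from (6.9, 2.2) to (7.6, 4.1), a distance of √(0.7² + 1.9²) ≈ 2.0.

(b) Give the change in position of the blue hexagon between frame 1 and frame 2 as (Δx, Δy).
(0.7, 2.0)

The blue hexagon was at (0.8, 5.1) in frame 1 and (1.5, 7.1) in frame 2.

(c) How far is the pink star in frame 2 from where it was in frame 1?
2.0

The pink star moved from (2.3, 9.4) to (3.9, 8.2), a distance of √(1.6² + 1.2²) ≈ 2.0.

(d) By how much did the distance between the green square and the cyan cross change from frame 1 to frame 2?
-1.6

Distance in frame 1: 5.5. Distance in frame 2: 3.9.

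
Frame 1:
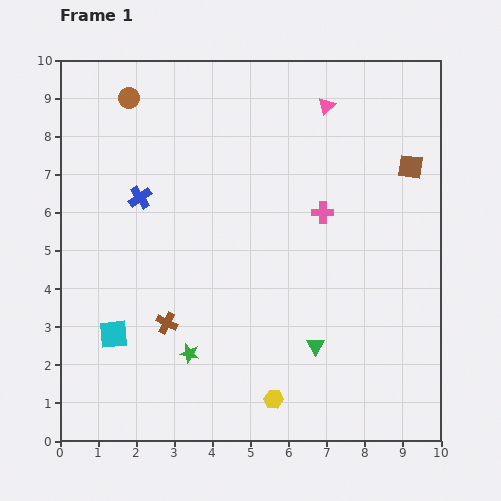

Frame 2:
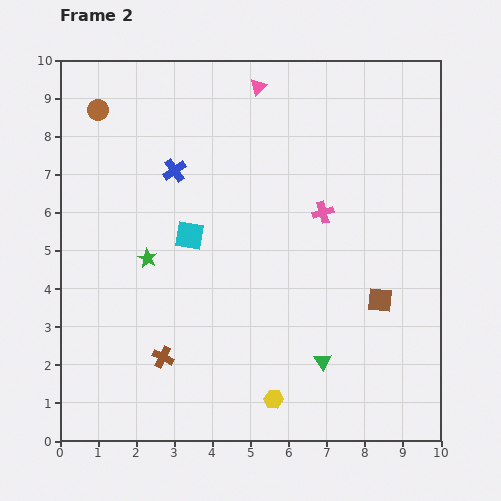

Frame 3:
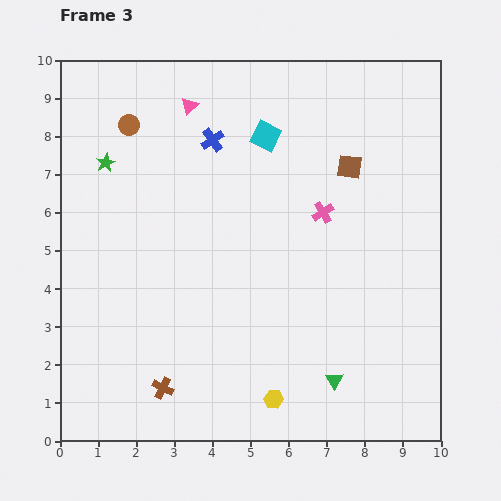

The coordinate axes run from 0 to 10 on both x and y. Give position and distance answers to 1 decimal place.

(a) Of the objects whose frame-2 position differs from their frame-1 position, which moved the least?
the green triangle

(moved 0.4)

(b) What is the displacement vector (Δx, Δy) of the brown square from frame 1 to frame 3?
(-1.6, 0.0)

The brown square was at (9.2, 7.2) in frame 1 and (7.6, 7.2) in frame 3.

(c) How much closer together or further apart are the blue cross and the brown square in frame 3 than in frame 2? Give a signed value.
-2.7

Distance in frame 2: 6.4. Distance in frame 3: 3.7.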